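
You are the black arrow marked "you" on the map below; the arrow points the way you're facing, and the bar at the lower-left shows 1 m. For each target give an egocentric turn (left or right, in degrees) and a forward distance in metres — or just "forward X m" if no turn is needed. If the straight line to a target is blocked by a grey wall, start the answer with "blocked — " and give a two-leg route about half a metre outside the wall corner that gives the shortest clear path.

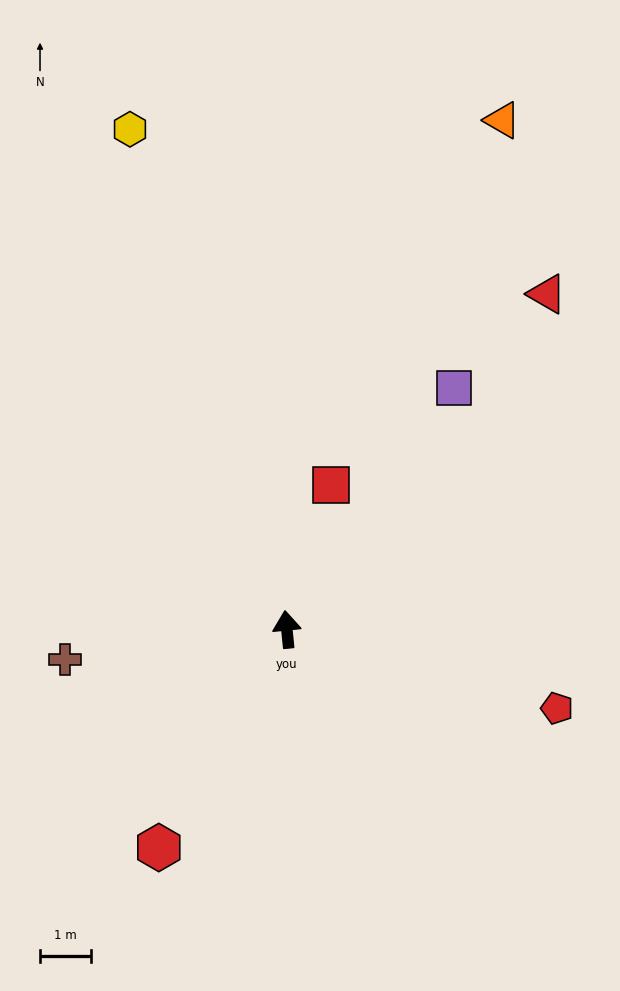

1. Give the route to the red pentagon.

turn right 112°, forward 5.5 m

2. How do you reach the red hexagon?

turn left 144°, forward 5.0 m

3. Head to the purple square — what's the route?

turn right 40°, forward 5.8 m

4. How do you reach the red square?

turn right 23°, forward 3.0 m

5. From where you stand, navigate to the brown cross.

turn left 92°, forward 4.4 m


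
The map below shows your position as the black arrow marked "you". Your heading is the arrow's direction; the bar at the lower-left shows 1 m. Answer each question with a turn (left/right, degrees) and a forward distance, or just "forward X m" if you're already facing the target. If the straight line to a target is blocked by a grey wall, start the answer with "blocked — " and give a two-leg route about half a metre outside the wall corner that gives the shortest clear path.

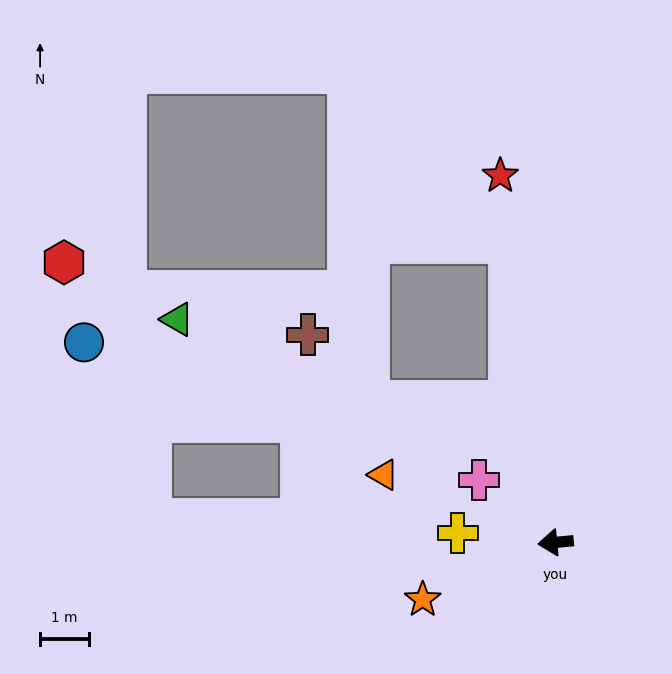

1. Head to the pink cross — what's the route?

turn right 44°, forward 2.0 m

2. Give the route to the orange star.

turn left 18°, forward 3.0 m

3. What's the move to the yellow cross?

turn right 11°, forward 2.0 m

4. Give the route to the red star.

turn right 87°, forward 7.6 m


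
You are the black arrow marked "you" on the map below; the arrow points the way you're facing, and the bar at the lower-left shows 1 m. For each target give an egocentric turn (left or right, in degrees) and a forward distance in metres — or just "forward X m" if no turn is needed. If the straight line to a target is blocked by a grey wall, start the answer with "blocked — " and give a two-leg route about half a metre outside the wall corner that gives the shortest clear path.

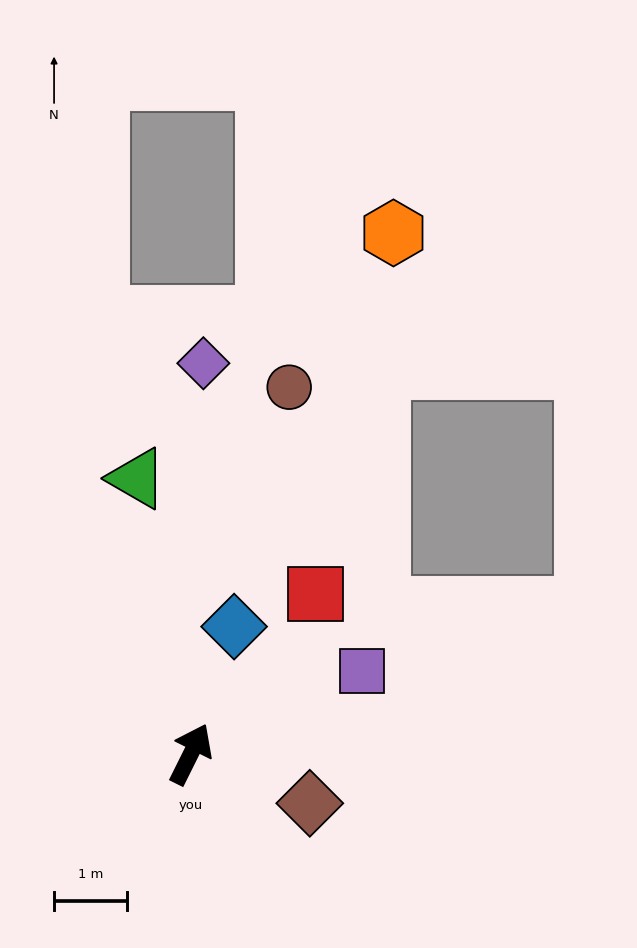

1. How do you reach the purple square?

turn right 38°, forward 2.6 m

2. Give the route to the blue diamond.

turn left 8°, forward 1.9 m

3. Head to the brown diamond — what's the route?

turn right 86°, forward 1.8 m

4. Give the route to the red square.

turn right 11°, forward 2.8 m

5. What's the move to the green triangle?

turn left 37°, forward 3.9 m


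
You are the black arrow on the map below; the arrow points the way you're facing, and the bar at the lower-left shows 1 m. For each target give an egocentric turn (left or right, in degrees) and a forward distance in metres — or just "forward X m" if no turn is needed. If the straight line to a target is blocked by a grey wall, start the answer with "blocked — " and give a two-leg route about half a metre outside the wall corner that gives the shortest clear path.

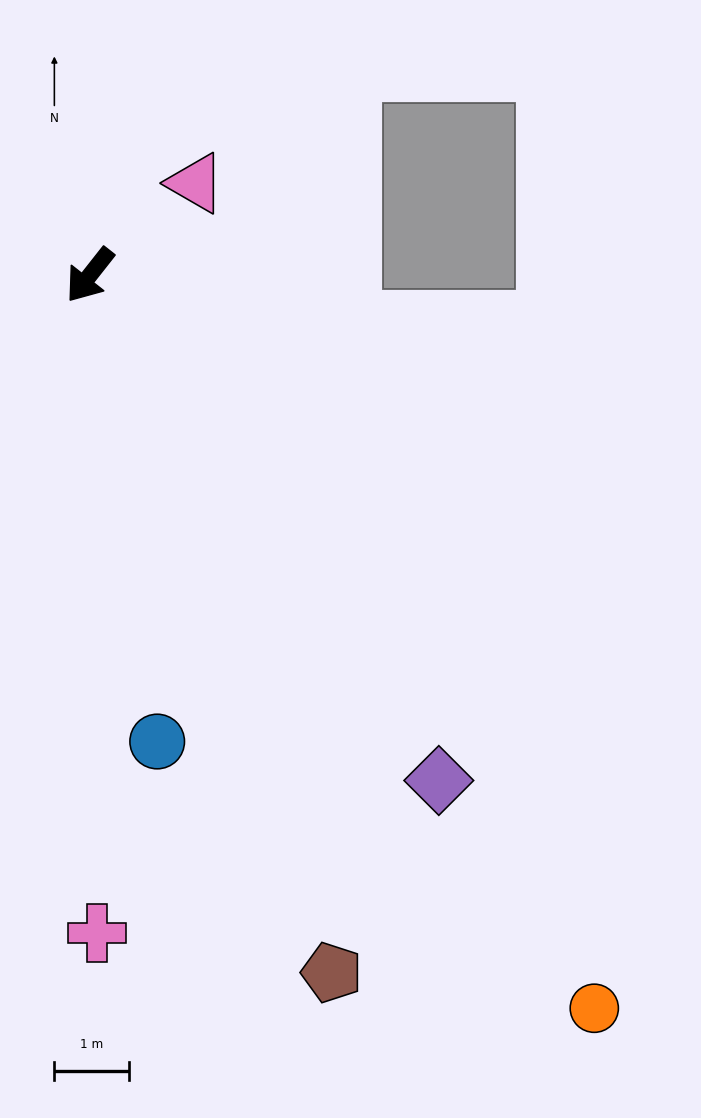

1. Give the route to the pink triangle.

turn left 169°, forward 1.9 m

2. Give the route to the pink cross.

turn left 39°, forward 8.8 m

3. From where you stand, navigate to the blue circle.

turn left 46°, forward 6.3 m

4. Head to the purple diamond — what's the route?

turn left 73°, forward 8.2 m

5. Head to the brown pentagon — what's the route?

turn left 57°, forward 9.9 m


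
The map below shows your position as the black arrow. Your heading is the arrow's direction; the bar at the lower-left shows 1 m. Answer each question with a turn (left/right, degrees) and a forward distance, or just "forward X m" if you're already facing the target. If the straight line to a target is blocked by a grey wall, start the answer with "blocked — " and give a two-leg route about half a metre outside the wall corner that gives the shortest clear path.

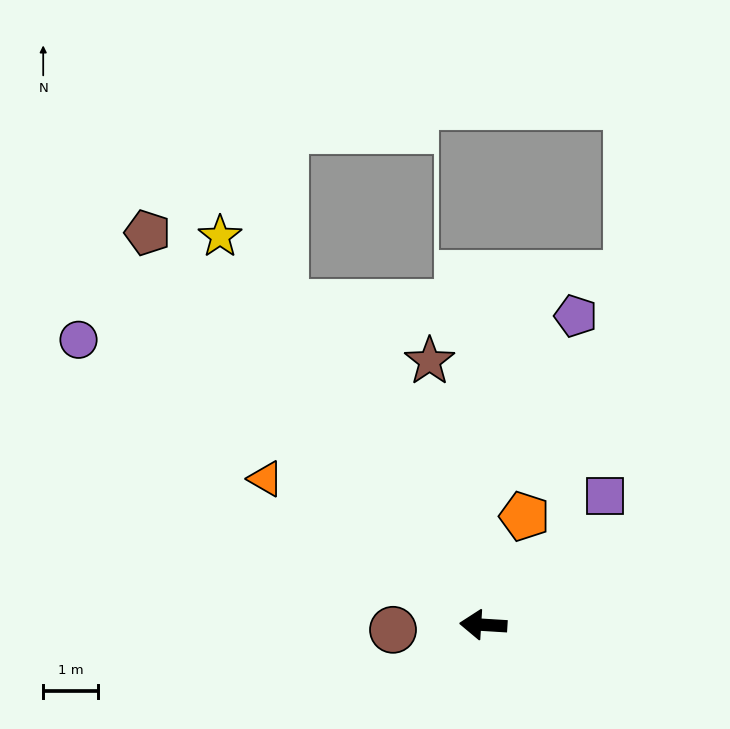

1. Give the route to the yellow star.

turn right 52°, forward 8.6 m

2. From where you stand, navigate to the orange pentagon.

turn right 107°, forward 2.1 m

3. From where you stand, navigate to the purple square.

turn right 130°, forward 3.3 m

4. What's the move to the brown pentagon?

turn right 46°, forward 9.5 m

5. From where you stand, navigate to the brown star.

turn right 75°, forward 5.0 m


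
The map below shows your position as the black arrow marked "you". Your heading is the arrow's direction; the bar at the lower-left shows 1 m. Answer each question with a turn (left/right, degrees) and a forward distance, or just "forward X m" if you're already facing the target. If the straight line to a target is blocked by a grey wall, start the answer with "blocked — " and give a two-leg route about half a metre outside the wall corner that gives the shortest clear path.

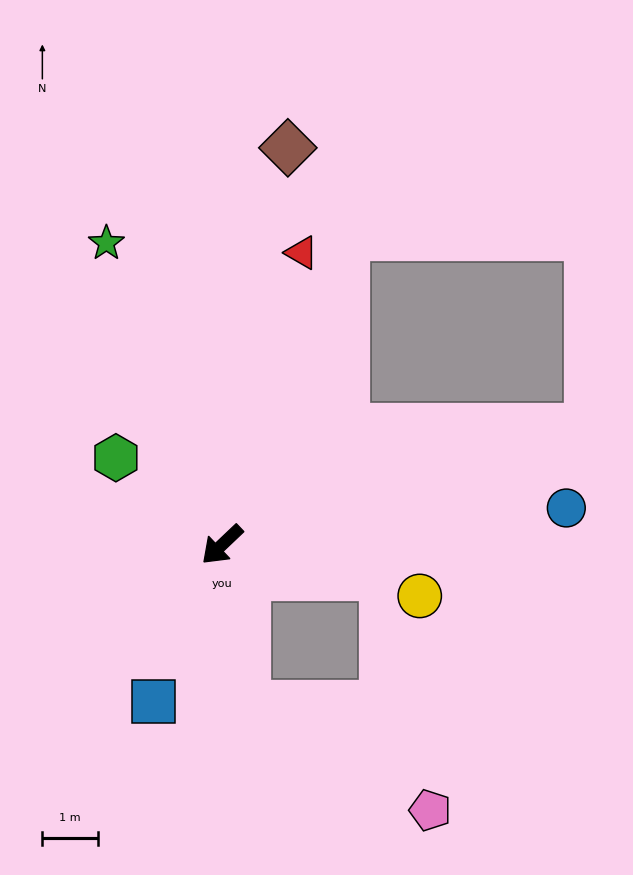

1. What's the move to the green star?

turn right 113°, forward 5.8 m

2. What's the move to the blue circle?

turn left 143°, forward 6.2 m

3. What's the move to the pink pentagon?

blocked — turn left 55°, forward 2.9 m, then turn left 51°, forward 3.8 m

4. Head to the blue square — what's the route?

turn left 23°, forward 3.1 m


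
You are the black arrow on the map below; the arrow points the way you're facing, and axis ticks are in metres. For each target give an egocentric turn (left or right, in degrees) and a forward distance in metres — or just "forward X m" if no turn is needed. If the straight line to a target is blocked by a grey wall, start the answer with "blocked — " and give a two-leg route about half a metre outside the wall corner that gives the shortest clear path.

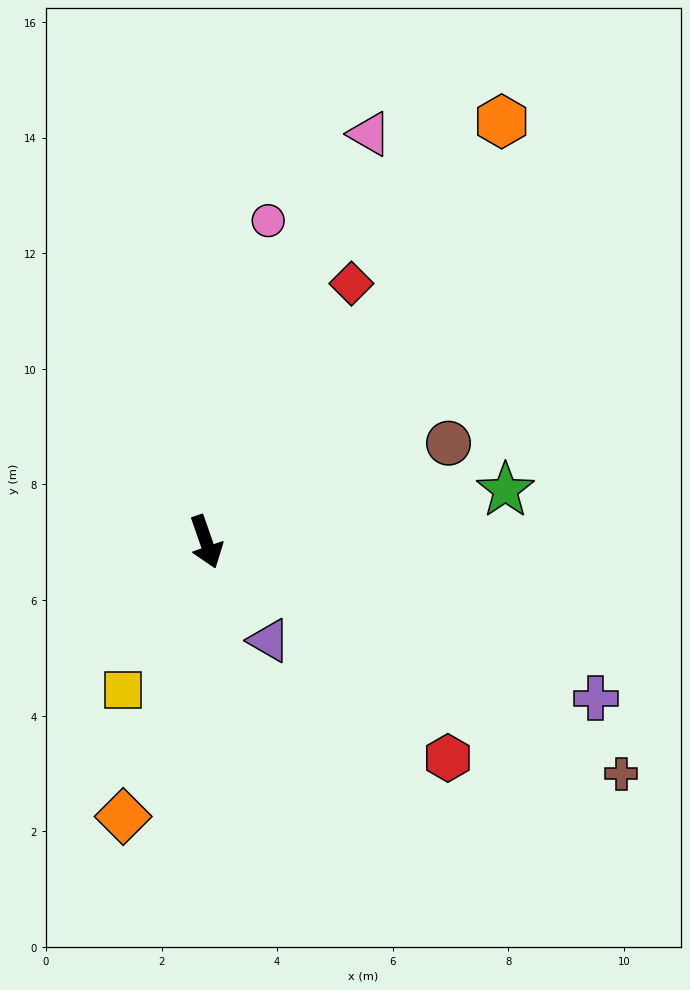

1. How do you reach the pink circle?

turn left 150°, forward 5.7 m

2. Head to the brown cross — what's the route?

turn left 42°, forward 8.2 m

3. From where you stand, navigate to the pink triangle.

turn left 139°, forward 7.6 m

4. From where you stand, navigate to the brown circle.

turn left 93°, forward 4.5 m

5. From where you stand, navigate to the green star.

turn left 81°, forward 5.3 m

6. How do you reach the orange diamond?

turn right 36°, forward 5.0 m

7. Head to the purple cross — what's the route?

turn left 49°, forward 7.3 m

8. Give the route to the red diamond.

turn left 131°, forward 5.1 m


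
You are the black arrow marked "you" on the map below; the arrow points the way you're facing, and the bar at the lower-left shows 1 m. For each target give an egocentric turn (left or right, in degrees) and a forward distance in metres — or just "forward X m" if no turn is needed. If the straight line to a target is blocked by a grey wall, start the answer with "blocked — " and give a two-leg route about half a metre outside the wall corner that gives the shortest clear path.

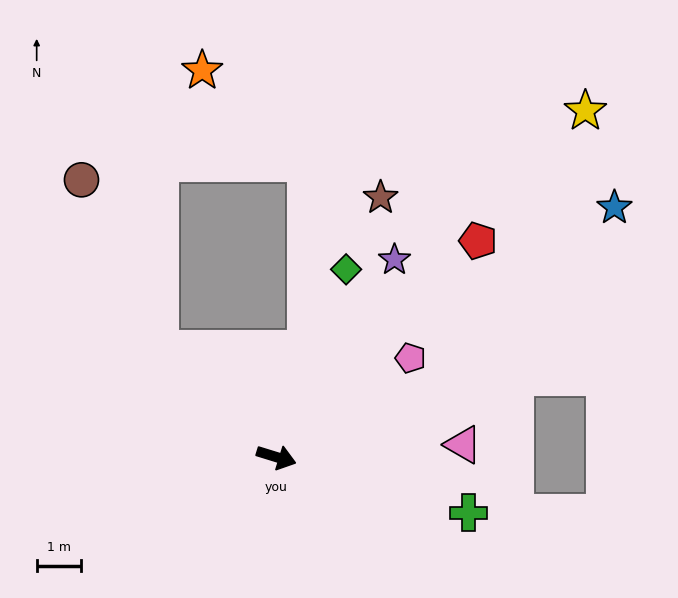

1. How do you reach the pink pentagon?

turn left 54°, forward 3.8 m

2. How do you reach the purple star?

turn left 76°, forward 5.2 m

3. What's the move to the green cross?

forward 4.5 m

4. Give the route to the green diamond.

turn left 87°, forward 4.5 m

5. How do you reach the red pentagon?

turn left 64°, forward 6.7 m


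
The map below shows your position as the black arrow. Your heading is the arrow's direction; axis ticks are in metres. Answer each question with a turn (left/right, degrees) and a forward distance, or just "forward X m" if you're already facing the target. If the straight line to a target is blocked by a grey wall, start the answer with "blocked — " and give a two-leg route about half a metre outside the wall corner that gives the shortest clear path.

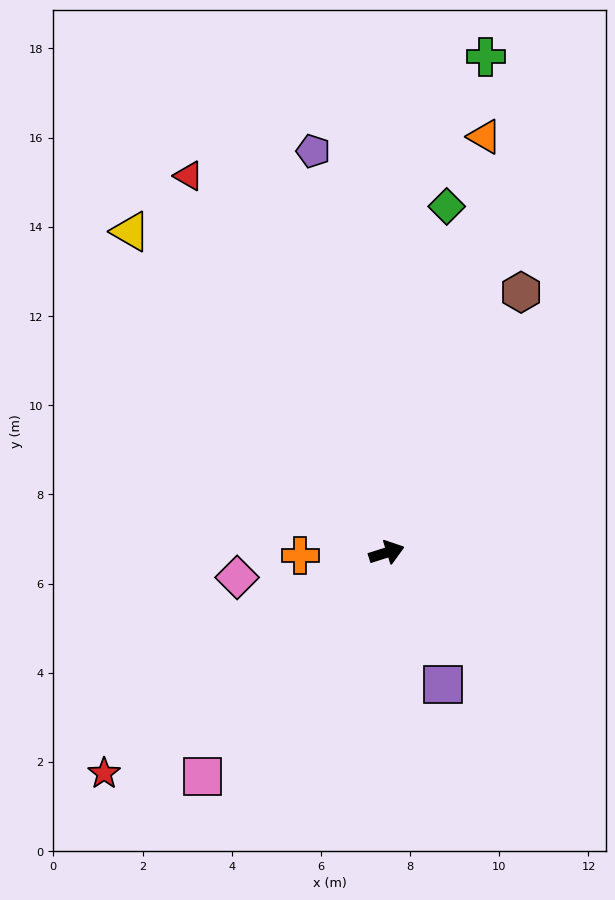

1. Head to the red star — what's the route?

turn right 160°, forward 8.0 m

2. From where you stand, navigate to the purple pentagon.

turn left 83°, forward 9.2 m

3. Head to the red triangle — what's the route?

turn left 100°, forward 9.5 m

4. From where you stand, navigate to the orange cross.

turn left 164°, forward 1.9 m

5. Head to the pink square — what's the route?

turn right 147°, forward 6.5 m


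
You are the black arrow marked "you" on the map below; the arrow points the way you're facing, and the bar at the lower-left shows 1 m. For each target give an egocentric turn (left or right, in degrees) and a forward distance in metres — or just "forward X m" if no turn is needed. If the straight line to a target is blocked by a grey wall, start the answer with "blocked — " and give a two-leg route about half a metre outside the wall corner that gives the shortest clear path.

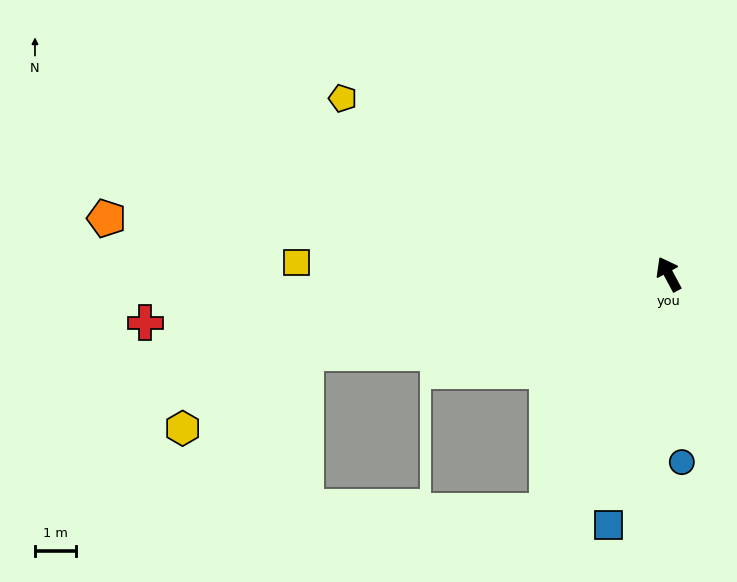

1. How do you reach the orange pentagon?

turn left 56°, forward 13.8 m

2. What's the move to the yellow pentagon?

turn left 33°, forward 9.0 m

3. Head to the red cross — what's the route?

turn left 67°, forward 12.8 m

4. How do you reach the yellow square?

turn left 60°, forward 9.1 m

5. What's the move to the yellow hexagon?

blocked — turn left 74°, forward 9.0 m, then turn left 19°, forward 3.5 m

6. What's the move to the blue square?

turn left 138°, forward 6.3 m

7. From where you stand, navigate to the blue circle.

turn left 156°, forward 4.6 m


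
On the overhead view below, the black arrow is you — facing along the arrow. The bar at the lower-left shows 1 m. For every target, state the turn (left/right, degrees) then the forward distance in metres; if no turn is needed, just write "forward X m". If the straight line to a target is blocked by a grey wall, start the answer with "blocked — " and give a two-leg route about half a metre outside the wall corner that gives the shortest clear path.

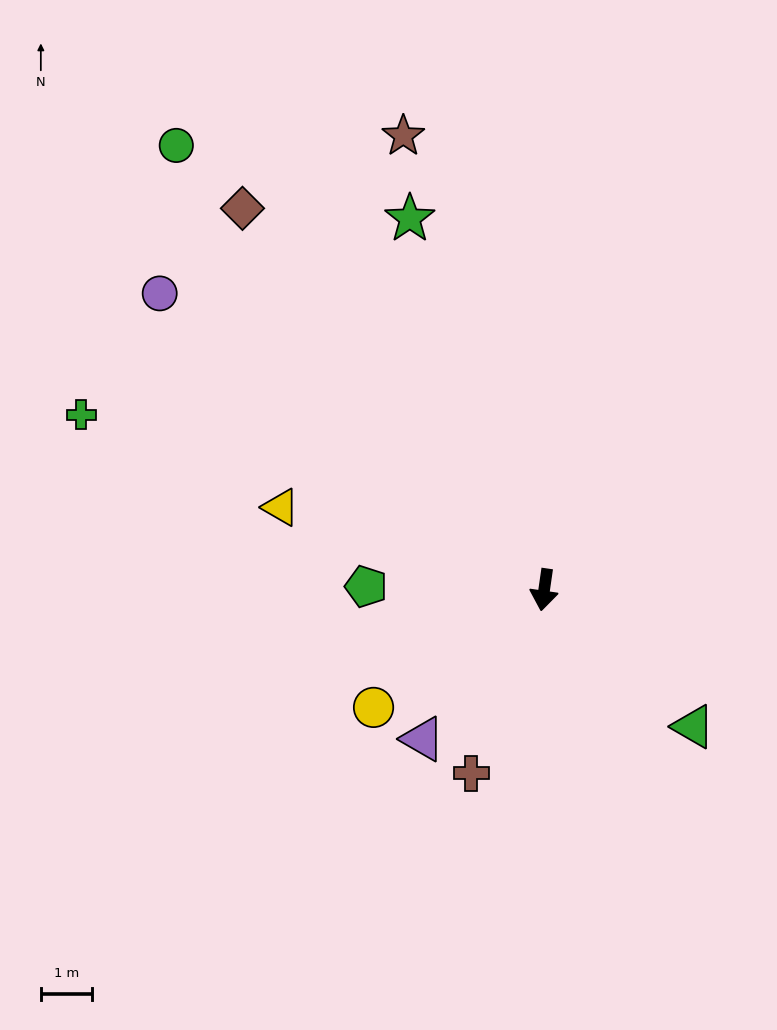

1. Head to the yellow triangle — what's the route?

turn right 99°, forward 5.4 m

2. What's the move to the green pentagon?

turn right 83°, forward 3.5 m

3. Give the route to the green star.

turn right 152°, forward 7.8 m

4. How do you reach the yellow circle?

turn right 47°, forward 4.1 m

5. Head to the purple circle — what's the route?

turn right 119°, forward 9.6 m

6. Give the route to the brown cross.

turn right 13°, forward 3.9 m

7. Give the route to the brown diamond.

turn right 133°, forward 9.6 m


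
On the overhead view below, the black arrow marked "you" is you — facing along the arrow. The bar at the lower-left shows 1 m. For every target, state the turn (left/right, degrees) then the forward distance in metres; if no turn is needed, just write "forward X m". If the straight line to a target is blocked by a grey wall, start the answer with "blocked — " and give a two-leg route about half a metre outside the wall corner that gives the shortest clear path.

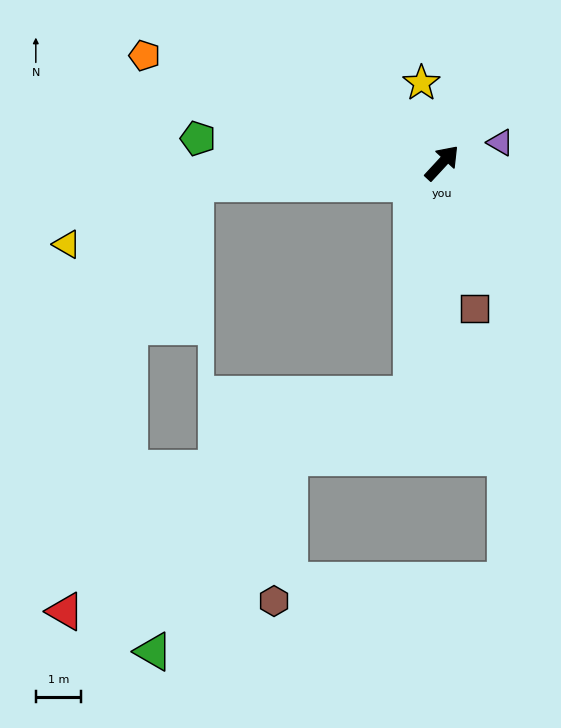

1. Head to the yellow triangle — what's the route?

blocked — turn left 137°, forward 5.5 m, then turn left 21°, forward 3.2 m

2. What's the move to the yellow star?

turn left 57°, forward 1.8 m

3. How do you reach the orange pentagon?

turn left 113°, forward 7.1 m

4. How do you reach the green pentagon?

turn left 127°, forward 5.5 m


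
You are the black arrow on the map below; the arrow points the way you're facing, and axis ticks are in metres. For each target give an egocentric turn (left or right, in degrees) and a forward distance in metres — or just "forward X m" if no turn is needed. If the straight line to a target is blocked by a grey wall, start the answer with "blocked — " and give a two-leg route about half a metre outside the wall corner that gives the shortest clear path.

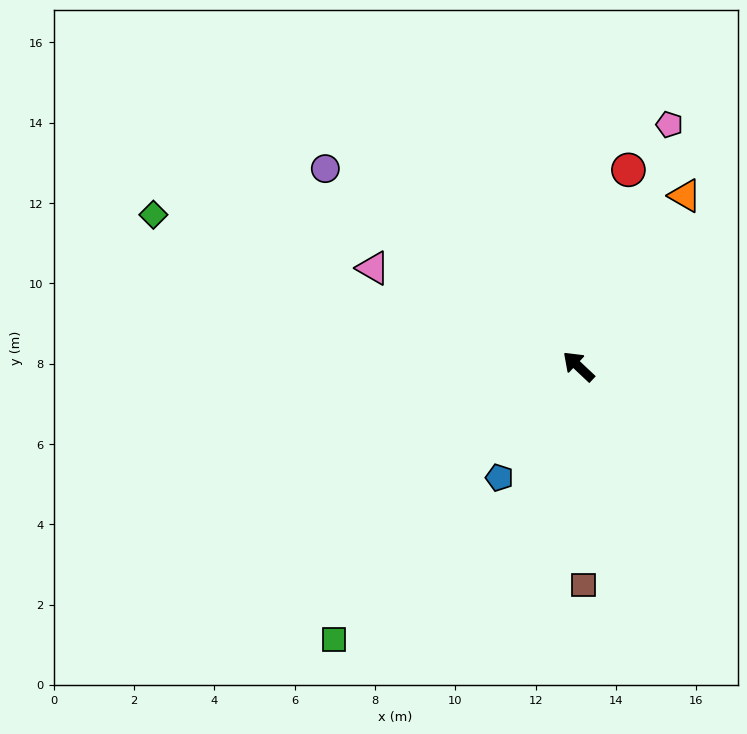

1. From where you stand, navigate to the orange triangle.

turn right 79°, forward 5.0 m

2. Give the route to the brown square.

turn left 135°, forward 5.4 m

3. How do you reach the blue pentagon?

turn left 98°, forward 3.4 m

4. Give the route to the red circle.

turn right 61°, forward 5.0 m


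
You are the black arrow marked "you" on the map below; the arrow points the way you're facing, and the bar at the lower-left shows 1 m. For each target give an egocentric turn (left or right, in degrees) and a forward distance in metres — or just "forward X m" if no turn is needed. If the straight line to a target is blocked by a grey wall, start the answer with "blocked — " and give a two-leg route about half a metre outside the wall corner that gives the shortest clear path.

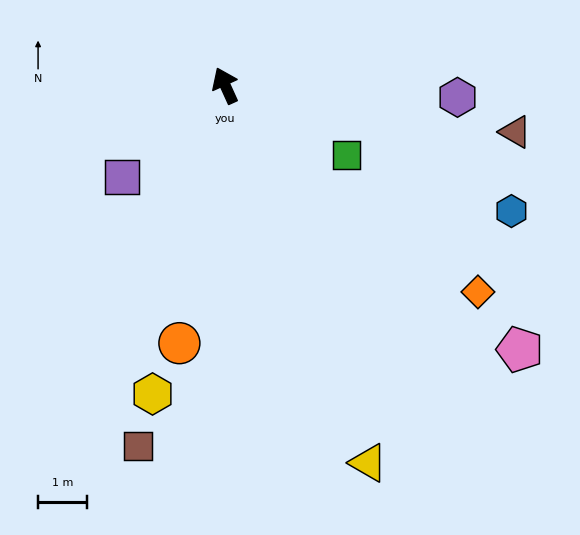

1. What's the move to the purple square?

turn left 107°, forward 2.8 m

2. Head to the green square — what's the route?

turn right 144°, forward 2.9 m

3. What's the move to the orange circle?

turn left 146°, forward 5.4 m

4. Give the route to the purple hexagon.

turn right 117°, forward 4.8 m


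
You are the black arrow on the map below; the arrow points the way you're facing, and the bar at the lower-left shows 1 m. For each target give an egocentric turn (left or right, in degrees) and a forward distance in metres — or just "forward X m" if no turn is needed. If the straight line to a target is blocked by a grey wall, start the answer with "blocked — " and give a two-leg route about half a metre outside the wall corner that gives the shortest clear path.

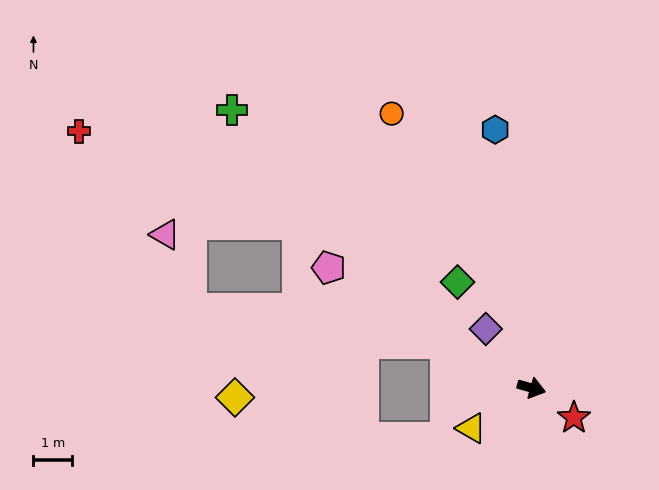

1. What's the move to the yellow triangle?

turn right 131°, forward 1.9 m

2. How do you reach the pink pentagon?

turn left 165°, forward 6.1 m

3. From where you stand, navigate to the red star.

turn right 19°, forward 1.3 m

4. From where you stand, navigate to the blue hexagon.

turn left 114°, forward 6.7 m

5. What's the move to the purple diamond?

turn left 143°, forward 1.9 m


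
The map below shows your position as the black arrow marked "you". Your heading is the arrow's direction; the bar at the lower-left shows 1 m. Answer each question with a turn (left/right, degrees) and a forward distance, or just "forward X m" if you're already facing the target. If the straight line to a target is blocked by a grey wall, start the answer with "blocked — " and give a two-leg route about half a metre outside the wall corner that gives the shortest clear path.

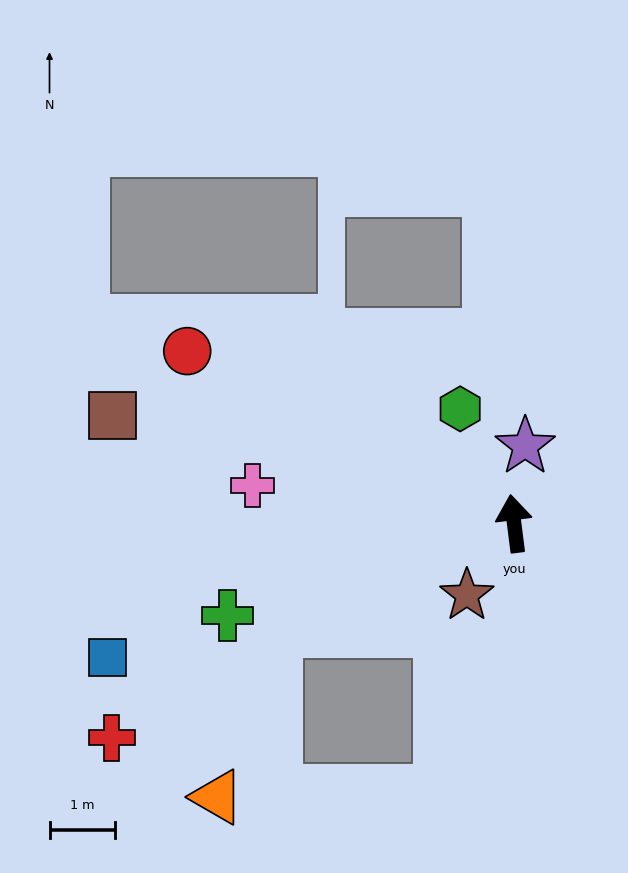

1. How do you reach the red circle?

turn left 55°, forward 5.6 m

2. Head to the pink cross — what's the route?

turn left 74°, forward 4.0 m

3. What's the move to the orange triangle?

blocked — turn left 107°, forward 4.0 m, then turn left 47°, forward 2.7 m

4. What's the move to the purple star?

turn right 15°, forward 1.2 m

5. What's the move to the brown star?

turn left 139°, forward 1.3 m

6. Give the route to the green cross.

turn left 101°, forward 4.6 m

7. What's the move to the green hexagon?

turn left 18°, forward 1.9 m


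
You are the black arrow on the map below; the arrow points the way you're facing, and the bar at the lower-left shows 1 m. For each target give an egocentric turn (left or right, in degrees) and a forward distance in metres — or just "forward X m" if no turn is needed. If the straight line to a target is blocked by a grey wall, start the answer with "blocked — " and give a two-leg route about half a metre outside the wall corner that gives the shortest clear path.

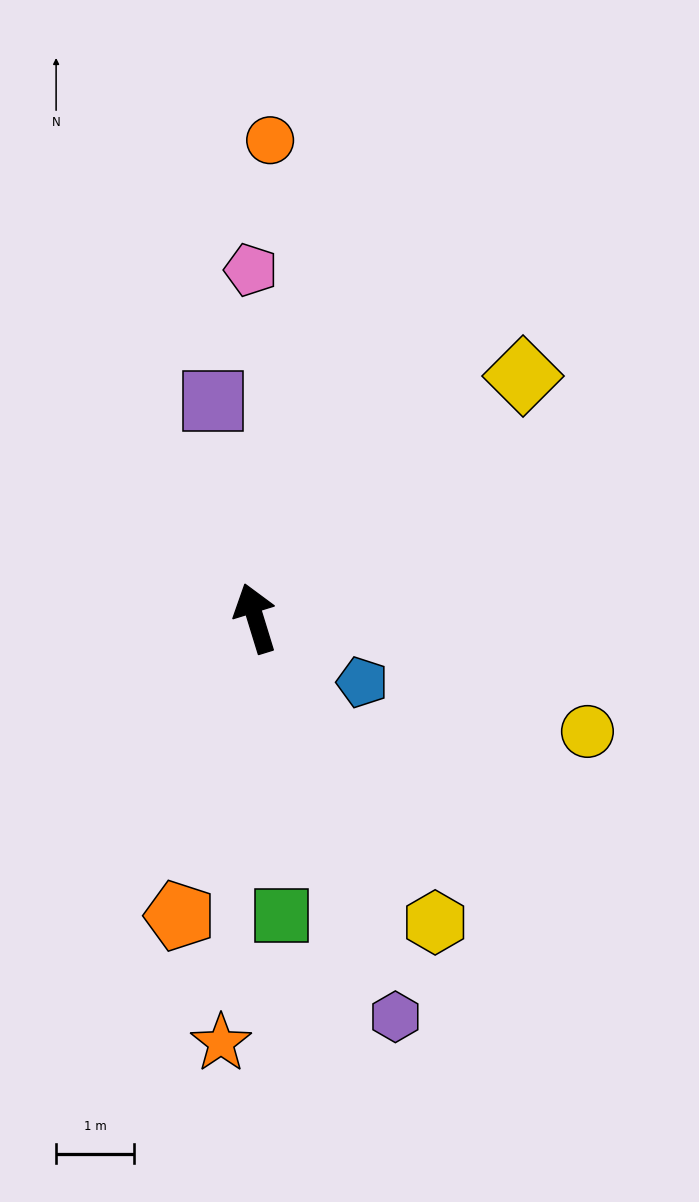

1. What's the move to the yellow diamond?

turn right 65°, forward 4.6 m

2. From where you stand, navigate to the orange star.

turn left 158°, forward 5.5 m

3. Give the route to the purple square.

turn right 6°, forward 2.8 m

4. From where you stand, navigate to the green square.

turn left 168°, forward 3.8 m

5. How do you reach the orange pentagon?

turn left 149°, forward 3.9 m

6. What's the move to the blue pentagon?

turn right 138°, forward 1.6 m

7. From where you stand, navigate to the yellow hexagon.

turn right 167°, forward 4.5 m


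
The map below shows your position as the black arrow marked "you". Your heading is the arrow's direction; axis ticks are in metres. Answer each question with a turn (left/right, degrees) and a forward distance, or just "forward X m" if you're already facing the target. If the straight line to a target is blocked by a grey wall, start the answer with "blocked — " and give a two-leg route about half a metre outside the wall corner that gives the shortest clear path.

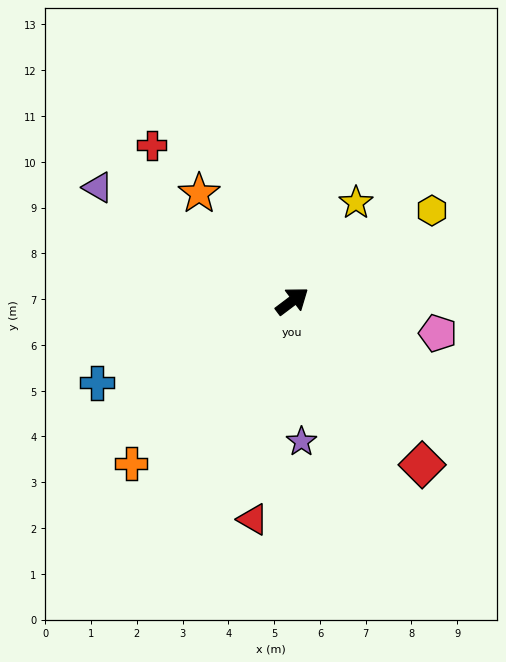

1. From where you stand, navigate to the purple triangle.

turn left 113°, forward 4.9 m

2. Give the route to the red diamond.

turn right 89°, forward 4.6 m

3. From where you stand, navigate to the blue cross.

turn left 166°, forward 4.6 m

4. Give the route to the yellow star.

turn left 20°, forward 2.6 m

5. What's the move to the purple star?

turn right 123°, forward 3.1 m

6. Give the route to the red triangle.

turn right 137°, forward 4.8 m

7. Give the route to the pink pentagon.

turn right 49°, forward 3.3 m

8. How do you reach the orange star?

turn left 94°, forward 3.1 m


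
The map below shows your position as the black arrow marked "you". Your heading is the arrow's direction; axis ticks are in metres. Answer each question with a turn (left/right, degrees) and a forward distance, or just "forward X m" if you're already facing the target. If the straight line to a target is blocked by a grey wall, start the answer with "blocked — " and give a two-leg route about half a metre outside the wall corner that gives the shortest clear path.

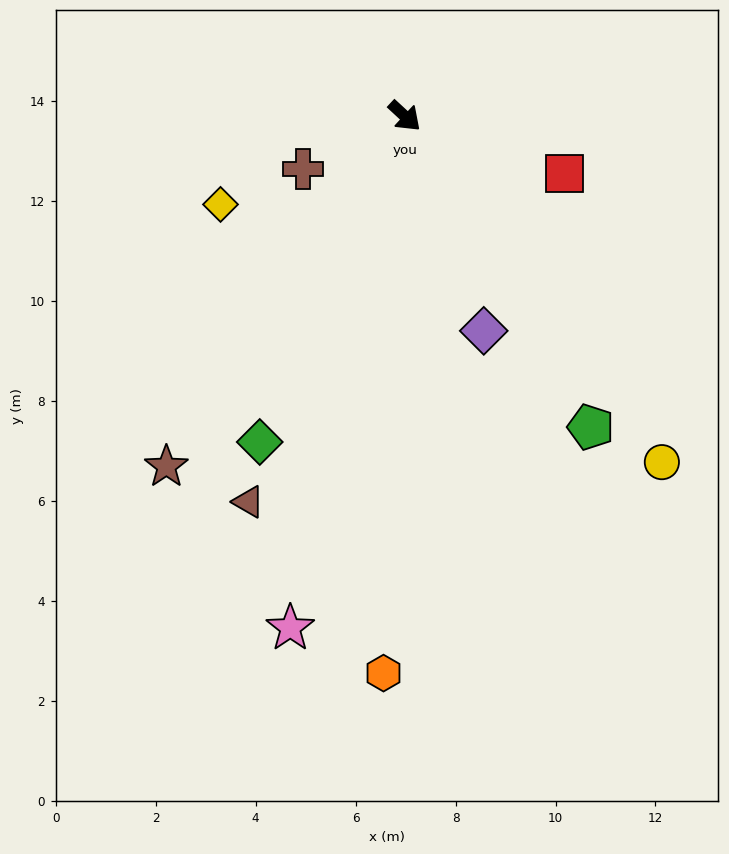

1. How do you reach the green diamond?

turn right 71°, forward 7.1 m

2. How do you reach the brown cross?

turn right 110°, forward 2.3 m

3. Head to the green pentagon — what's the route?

turn right 16°, forward 7.2 m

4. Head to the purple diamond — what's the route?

turn right 27°, forward 4.6 m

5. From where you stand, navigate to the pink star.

turn right 60°, forward 10.5 m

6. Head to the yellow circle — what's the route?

turn right 11°, forward 8.6 m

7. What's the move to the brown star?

turn right 81°, forward 8.5 m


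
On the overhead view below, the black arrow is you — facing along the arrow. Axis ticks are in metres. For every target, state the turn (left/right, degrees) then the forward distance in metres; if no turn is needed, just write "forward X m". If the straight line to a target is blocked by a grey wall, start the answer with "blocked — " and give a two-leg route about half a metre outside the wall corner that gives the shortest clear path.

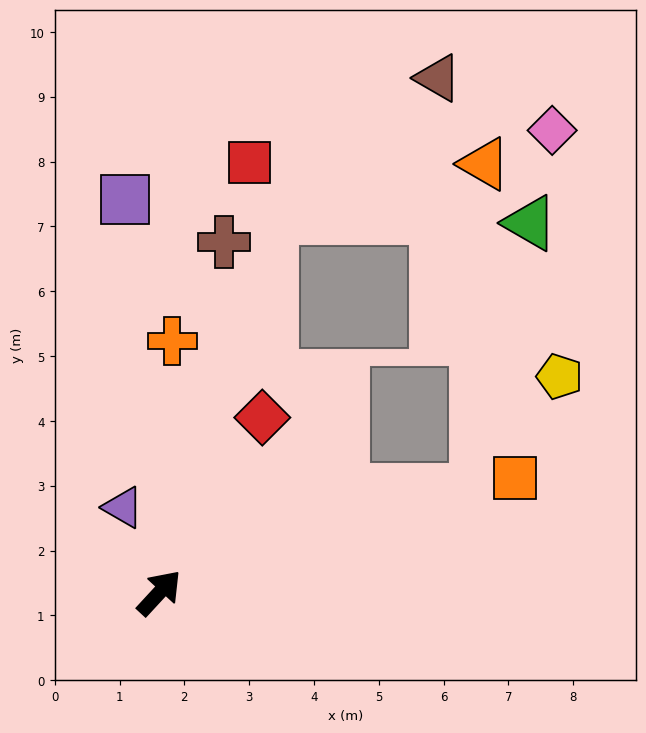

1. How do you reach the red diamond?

turn left 12°, forward 3.1 m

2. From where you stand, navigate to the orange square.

turn right 29°, forward 5.8 m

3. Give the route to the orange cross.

turn left 40°, forward 3.9 m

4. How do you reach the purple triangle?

turn left 66°, forward 1.4 m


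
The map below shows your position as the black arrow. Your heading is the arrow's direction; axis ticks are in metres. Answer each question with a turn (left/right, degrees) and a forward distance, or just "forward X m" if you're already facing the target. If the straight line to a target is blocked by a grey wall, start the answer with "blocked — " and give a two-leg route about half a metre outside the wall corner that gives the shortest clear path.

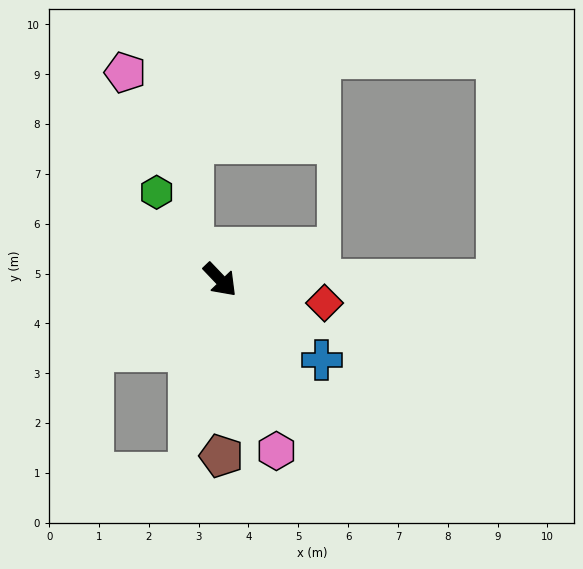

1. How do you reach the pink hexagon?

turn right 25°, forward 3.6 m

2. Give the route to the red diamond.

turn left 34°, forward 2.1 m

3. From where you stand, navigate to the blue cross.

turn left 8°, forward 2.6 m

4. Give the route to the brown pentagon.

turn right 43°, forward 3.5 m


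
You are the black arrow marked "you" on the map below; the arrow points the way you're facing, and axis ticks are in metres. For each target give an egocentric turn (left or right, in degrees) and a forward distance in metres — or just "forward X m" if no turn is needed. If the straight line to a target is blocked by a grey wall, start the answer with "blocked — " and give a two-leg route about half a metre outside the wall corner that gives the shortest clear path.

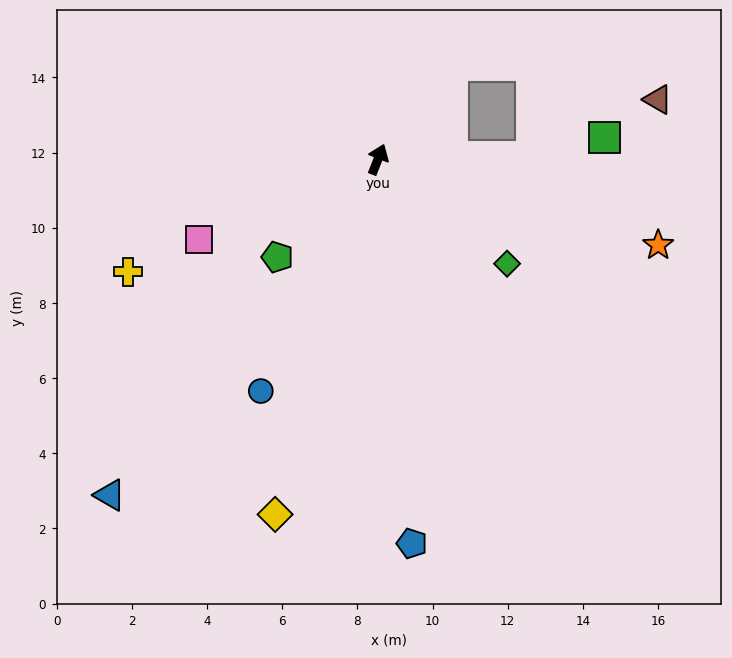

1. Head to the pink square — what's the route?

turn left 136°, forward 5.2 m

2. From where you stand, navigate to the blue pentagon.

turn right 153°, forward 10.3 m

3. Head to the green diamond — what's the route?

turn right 107°, forward 4.4 m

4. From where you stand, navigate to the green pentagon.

turn left 156°, forward 3.7 m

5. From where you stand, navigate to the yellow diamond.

turn right 175°, forward 9.8 m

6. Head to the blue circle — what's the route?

turn left 175°, forward 6.9 m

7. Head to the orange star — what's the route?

turn right 86°, forward 7.8 m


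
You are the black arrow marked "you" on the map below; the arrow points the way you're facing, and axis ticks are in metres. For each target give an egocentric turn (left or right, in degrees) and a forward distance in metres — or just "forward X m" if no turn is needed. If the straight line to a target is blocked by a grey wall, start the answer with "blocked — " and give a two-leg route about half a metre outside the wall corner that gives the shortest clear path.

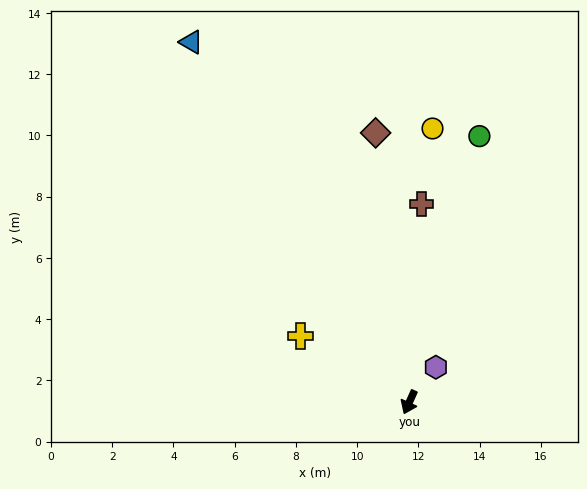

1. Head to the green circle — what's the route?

turn right 170°, forward 9.0 m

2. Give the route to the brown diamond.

turn right 149°, forward 8.9 m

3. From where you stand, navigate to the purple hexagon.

turn left 167°, forward 1.4 m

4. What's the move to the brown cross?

turn right 159°, forward 6.5 m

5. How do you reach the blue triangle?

turn right 125°, forward 13.7 m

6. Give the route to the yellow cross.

turn right 97°, forward 4.2 m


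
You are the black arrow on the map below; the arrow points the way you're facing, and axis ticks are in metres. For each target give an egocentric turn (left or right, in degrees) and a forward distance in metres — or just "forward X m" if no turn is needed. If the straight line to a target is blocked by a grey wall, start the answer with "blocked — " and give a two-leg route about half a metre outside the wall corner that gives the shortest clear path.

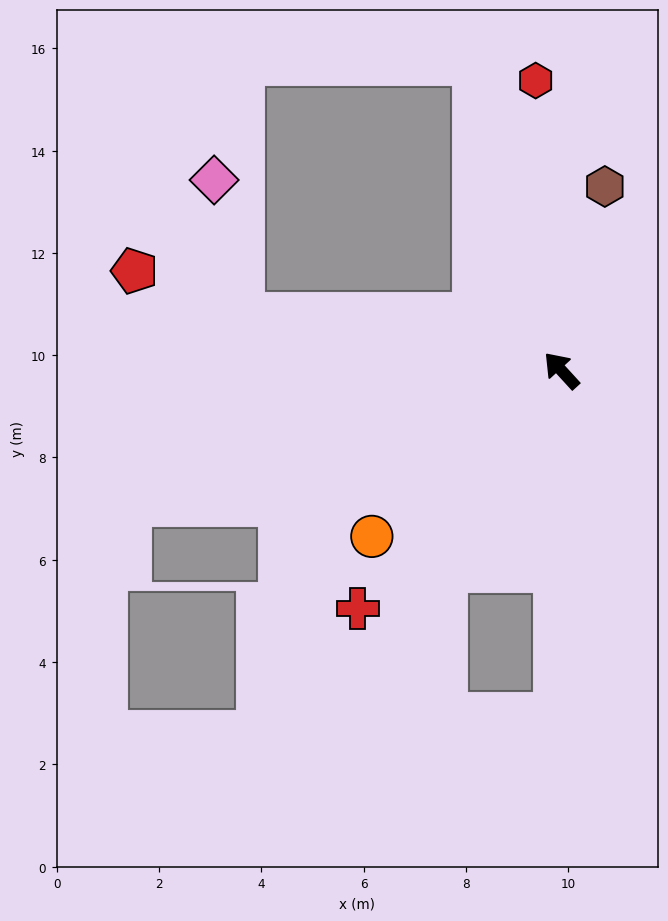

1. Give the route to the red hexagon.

turn right 37°, forward 5.7 m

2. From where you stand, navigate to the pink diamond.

blocked — turn left 37°, forward 6.3 m, then turn right 67°, forward 2.7 m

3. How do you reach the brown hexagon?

turn right 56°, forward 3.7 m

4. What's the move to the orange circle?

turn left 89°, forward 4.9 m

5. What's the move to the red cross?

turn left 97°, forward 6.1 m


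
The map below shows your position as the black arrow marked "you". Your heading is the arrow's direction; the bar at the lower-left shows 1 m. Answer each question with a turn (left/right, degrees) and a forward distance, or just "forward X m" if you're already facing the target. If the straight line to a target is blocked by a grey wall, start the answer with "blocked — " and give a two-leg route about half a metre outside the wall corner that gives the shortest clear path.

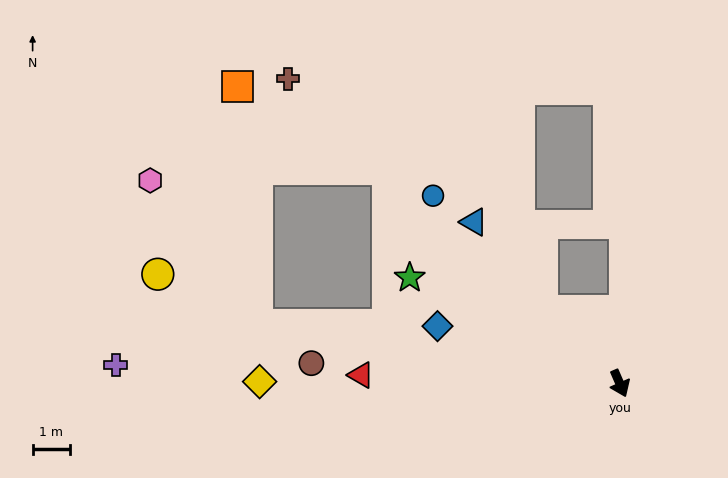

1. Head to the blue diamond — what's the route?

turn right 131°, forward 5.1 m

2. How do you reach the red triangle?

turn right 115°, forward 6.9 m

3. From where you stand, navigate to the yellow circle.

blocked — turn right 123°, forward 9.7 m, then turn right 17°, forward 3.0 m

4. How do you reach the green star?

turn right 140°, forward 6.2 m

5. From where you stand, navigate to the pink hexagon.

blocked — turn right 123°, forward 9.7 m, then turn right 44°, forward 4.8 m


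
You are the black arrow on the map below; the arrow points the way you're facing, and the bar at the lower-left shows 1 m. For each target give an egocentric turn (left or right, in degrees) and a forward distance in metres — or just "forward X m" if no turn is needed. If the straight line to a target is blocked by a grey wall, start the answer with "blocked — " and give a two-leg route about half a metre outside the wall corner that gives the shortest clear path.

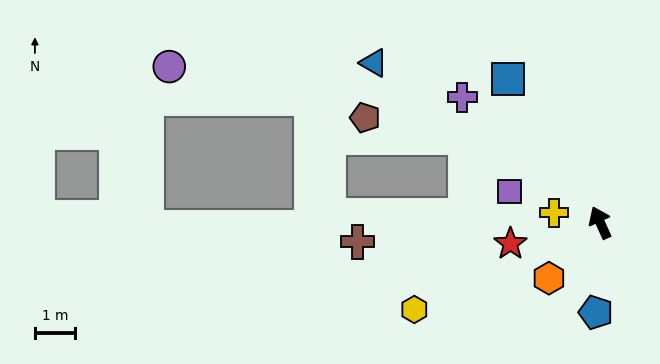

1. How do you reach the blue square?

turn left 8°, forward 4.3 m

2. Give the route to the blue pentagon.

turn left 153°, forward 2.2 m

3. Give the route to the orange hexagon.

turn left 113°, forward 1.9 m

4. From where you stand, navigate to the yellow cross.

turn left 53°, forward 1.2 m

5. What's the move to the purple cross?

turn left 23°, forward 4.7 m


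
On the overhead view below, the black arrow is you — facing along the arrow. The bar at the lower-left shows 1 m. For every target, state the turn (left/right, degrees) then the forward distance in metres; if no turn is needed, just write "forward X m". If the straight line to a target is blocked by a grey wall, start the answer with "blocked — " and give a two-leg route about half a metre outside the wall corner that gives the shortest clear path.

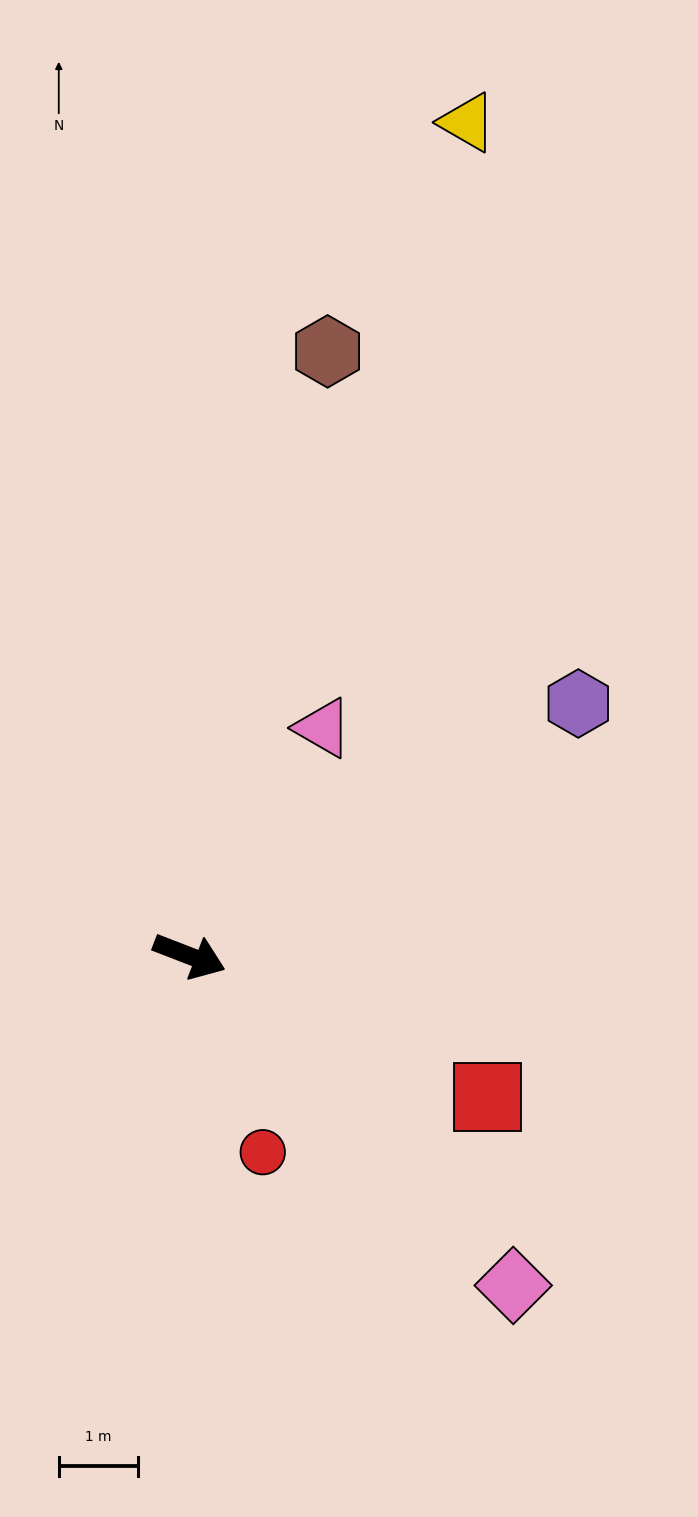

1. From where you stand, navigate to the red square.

turn right 4°, forward 4.1 m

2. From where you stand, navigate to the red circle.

turn right 48°, forward 2.6 m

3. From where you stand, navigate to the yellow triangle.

turn left 93°, forward 11.0 m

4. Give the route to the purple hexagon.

turn left 54°, forward 5.8 m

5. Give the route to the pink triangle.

turn left 81°, forward 3.3 m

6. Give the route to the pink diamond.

turn right 24°, forward 5.8 m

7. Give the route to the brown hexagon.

turn left 98°, forward 7.8 m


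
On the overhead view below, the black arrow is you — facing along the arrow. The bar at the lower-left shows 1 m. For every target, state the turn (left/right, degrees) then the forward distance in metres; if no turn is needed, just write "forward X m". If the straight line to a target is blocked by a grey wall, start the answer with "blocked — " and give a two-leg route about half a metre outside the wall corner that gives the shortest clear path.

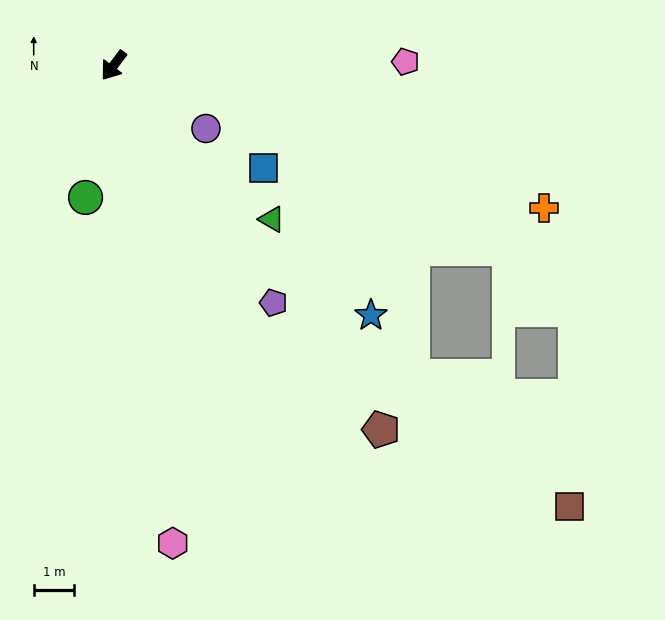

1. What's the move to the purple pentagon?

turn left 71°, forward 7.0 m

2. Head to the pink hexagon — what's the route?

turn left 44°, forward 11.8 m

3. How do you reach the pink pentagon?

turn left 128°, forward 7.2 m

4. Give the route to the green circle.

turn left 25°, forward 3.3 m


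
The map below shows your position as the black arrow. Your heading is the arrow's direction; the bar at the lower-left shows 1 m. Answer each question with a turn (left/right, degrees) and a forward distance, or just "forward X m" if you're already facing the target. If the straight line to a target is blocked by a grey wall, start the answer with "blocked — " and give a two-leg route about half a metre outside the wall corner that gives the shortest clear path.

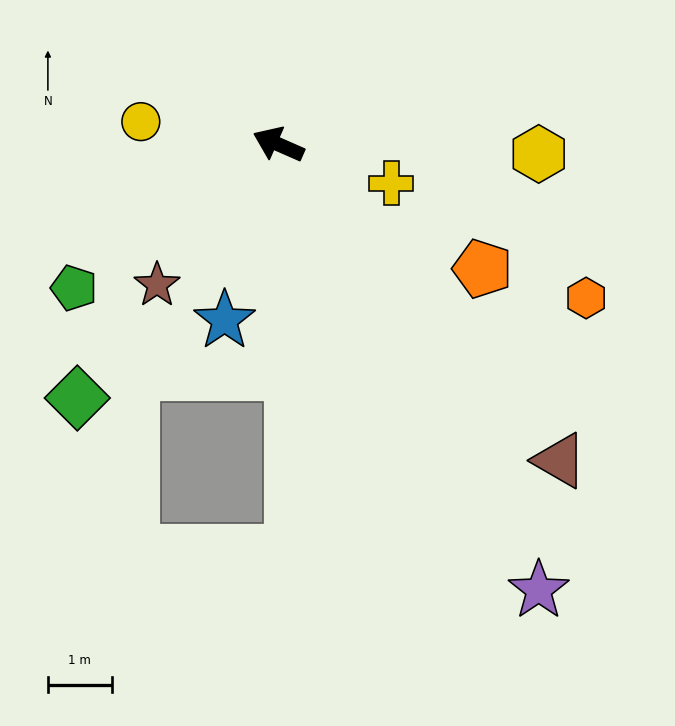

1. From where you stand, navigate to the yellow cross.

turn right 175°, forward 1.9 m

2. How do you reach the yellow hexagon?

turn right 158°, forward 4.1 m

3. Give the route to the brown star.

turn left 73°, forward 2.9 m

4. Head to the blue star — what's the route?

turn left 97°, forward 2.9 m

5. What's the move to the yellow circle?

turn left 14°, forward 2.2 m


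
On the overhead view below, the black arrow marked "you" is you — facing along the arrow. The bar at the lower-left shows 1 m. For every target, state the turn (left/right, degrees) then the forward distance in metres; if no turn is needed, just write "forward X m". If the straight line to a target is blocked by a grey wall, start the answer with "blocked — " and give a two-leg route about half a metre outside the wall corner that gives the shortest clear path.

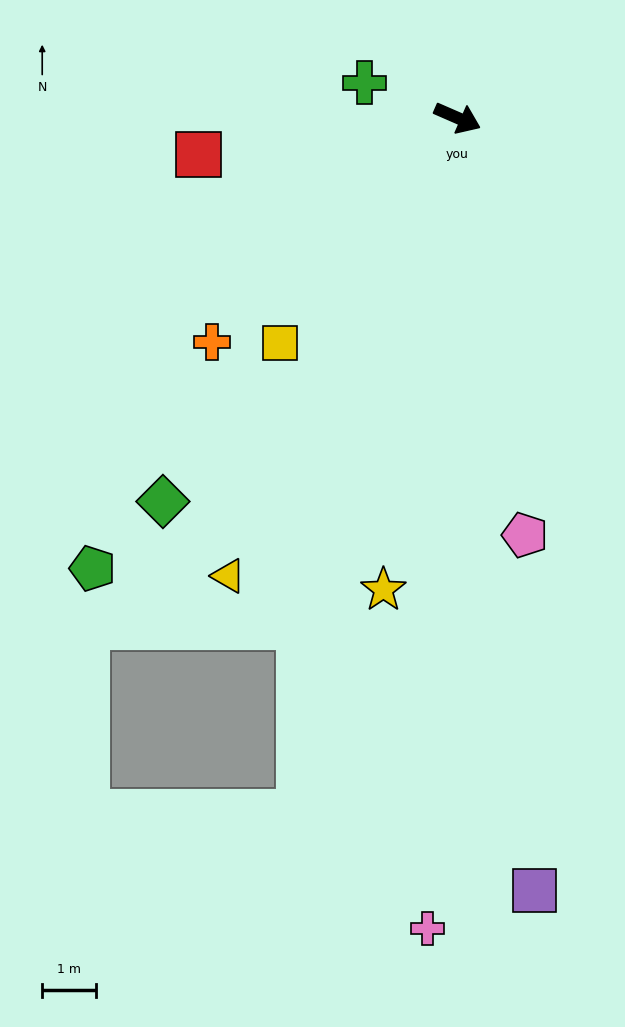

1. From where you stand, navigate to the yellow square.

turn right 105°, forward 5.3 m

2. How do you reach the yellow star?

turn right 75°, forward 8.9 m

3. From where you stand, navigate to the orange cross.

turn right 114°, forward 6.2 m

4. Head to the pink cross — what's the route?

turn right 69°, forward 15.1 m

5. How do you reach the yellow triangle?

turn right 93°, forward 9.5 m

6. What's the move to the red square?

turn right 148°, forward 4.9 m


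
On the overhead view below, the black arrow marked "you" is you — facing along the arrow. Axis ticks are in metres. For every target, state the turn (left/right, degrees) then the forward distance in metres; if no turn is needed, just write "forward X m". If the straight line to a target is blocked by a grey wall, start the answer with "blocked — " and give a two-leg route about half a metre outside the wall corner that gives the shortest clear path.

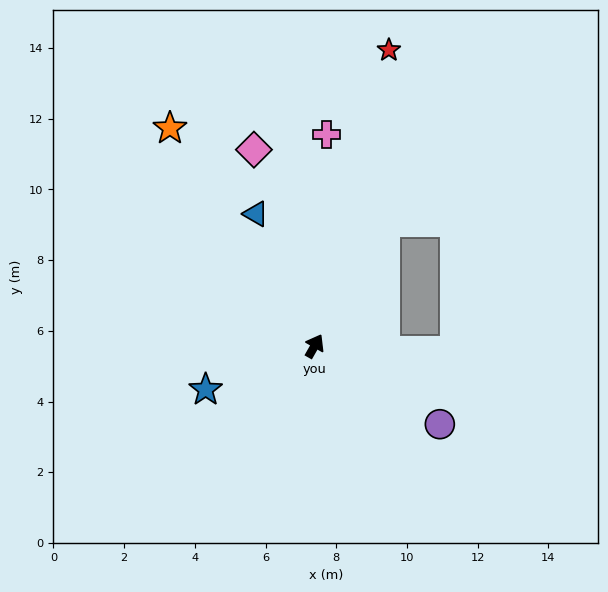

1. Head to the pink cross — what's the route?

turn left 27°, forward 6.0 m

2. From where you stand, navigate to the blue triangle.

turn left 54°, forward 4.1 m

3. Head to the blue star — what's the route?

turn left 141°, forward 3.3 m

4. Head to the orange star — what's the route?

turn left 63°, forward 7.4 m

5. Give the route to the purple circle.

turn right 92°, forward 4.2 m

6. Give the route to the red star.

turn left 16°, forward 8.6 m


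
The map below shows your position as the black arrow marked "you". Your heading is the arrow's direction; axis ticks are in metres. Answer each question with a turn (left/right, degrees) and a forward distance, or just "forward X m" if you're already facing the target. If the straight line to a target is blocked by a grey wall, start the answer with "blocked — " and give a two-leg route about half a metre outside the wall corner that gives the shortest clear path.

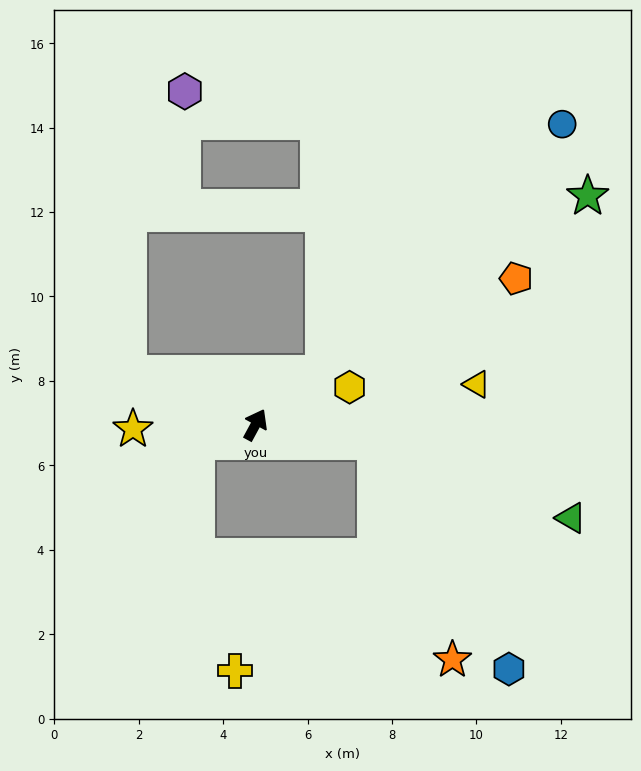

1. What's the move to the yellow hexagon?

turn right 40°, forward 2.4 m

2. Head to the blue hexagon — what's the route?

blocked — turn right 70°, forward 2.9 m, then turn right 51°, forward 6.2 m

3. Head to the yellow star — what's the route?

turn left 120°, forward 2.9 m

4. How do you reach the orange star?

blocked — turn right 70°, forward 2.9 m, then turn right 62°, forward 5.5 m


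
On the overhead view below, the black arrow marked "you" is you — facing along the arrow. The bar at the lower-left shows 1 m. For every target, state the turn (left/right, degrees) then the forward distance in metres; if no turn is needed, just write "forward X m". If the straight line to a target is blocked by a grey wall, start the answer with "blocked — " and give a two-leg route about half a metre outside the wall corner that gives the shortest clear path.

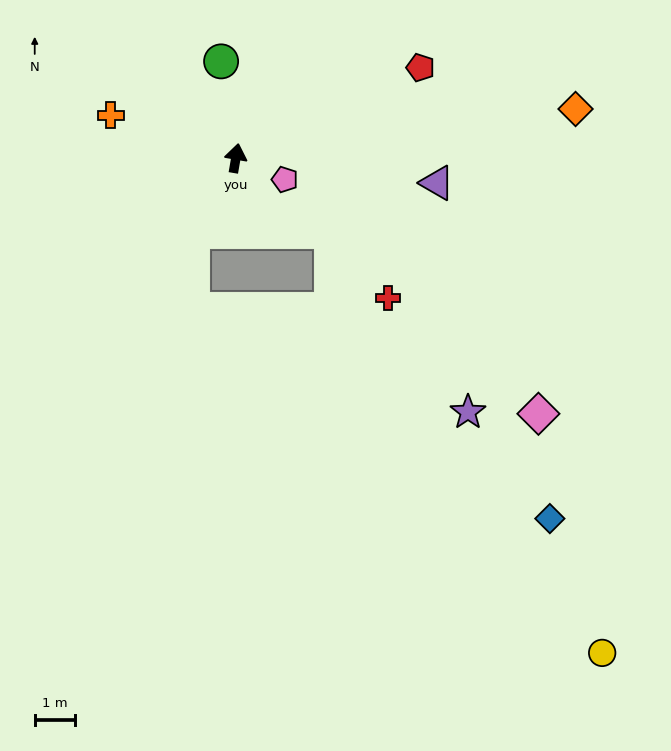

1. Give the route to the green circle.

turn left 18°, forward 2.4 m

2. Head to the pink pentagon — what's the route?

turn right 104°, forward 1.3 m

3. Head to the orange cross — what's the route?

turn left 81°, forward 3.3 m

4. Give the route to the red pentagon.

turn right 54°, forward 5.1 m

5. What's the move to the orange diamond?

turn right 72°, forward 8.5 m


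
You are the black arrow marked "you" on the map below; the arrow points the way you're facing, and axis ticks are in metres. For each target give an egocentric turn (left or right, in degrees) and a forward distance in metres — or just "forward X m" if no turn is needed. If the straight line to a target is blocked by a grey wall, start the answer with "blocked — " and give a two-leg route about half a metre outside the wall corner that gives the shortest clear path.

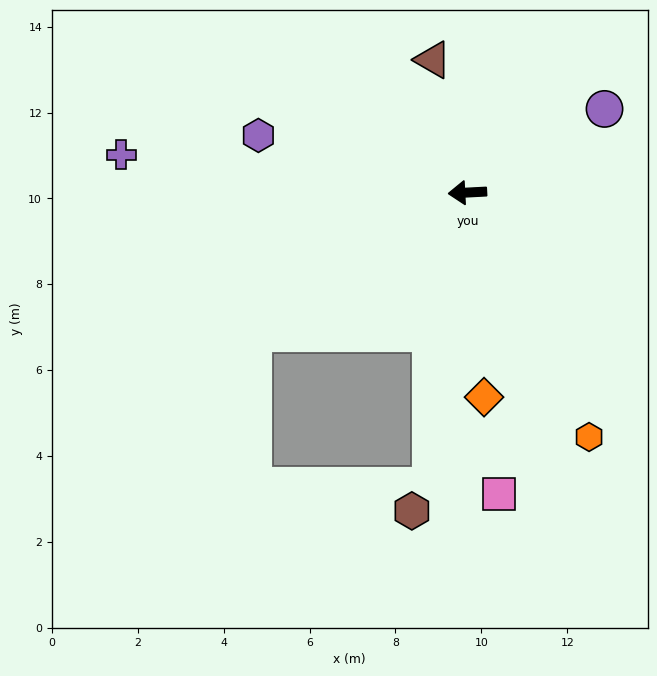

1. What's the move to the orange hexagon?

turn left 113°, forward 6.4 m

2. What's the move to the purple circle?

turn right 152°, forward 3.7 m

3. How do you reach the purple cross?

turn right 9°, forward 8.1 m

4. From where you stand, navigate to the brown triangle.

turn right 78°, forward 3.2 m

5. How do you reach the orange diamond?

turn left 92°, forward 4.8 m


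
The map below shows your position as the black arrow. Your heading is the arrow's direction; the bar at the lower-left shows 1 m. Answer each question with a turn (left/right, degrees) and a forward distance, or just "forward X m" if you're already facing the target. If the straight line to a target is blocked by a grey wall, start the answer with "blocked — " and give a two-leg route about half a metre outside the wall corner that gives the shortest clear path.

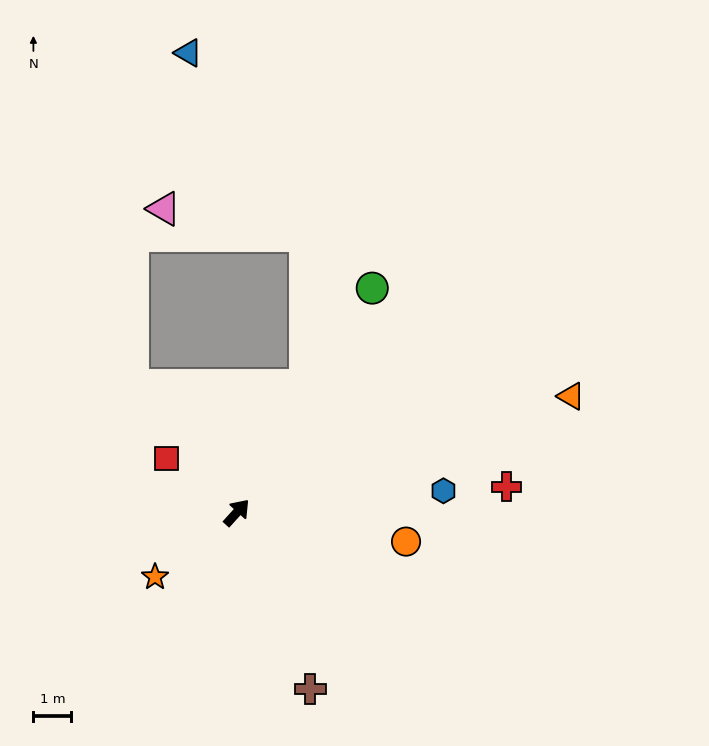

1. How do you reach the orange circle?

turn right 58°, forward 4.5 m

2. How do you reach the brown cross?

turn right 115°, forward 5.0 m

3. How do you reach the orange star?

turn left 170°, forward 2.7 m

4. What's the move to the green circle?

turn left 11°, forward 6.9 m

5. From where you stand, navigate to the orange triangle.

turn right 29°, forward 9.3 m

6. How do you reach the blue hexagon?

turn right 42°, forward 5.5 m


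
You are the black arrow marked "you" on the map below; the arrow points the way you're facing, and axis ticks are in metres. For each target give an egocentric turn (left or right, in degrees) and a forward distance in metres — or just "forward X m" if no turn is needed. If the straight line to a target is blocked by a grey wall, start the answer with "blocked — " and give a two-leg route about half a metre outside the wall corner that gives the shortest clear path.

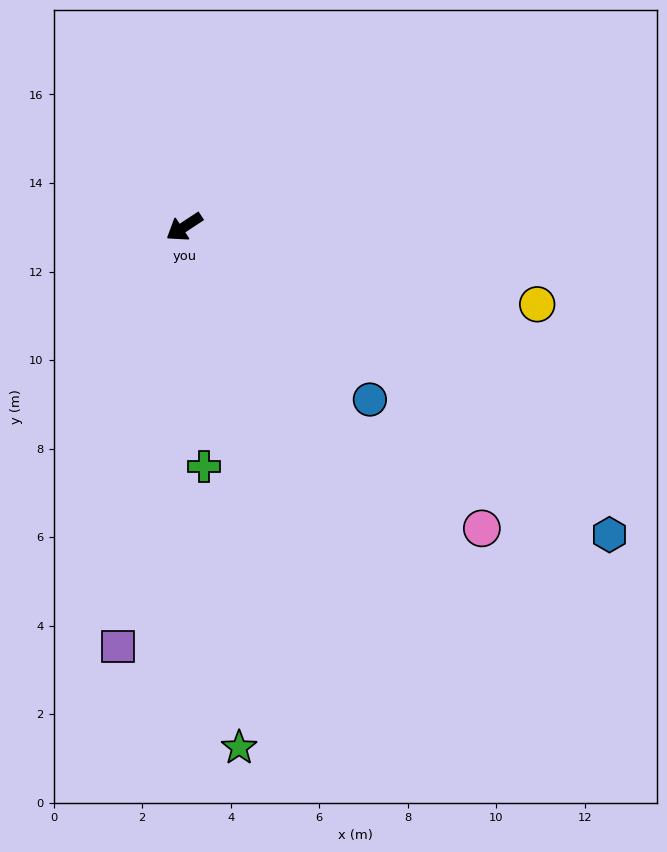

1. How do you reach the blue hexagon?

turn left 111°, forward 11.9 m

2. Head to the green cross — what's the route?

turn left 61°, forward 5.4 m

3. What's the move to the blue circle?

turn left 104°, forward 5.7 m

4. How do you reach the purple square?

turn left 48°, forward 9.6 m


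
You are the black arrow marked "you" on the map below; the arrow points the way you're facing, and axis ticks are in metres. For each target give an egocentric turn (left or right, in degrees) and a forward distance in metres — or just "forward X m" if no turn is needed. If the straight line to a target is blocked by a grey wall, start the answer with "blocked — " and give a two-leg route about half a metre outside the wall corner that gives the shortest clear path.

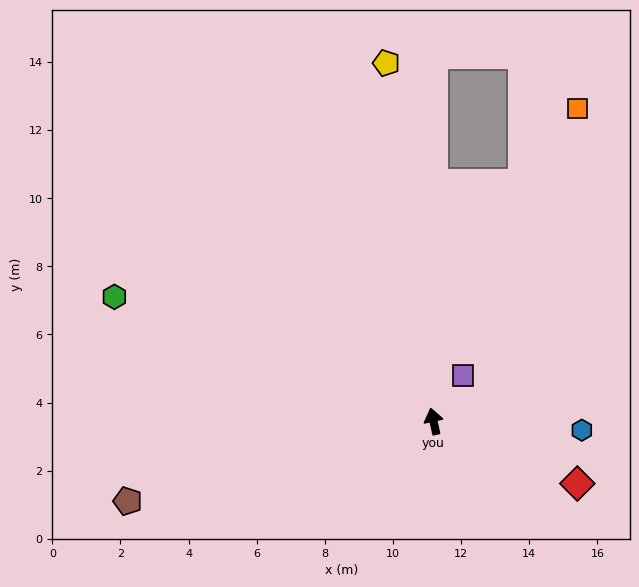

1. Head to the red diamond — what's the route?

turn right 126°, forward 4.6 m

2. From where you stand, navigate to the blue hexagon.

turn right 106°, forward 4.4 m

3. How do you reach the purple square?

turn right 45°, forward 1.6 m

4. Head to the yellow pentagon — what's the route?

turn right 5°, forward 10.6 m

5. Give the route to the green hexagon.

turn left 56°, forward 10.1 m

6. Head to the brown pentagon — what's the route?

turn left 92°, forward 9.3 m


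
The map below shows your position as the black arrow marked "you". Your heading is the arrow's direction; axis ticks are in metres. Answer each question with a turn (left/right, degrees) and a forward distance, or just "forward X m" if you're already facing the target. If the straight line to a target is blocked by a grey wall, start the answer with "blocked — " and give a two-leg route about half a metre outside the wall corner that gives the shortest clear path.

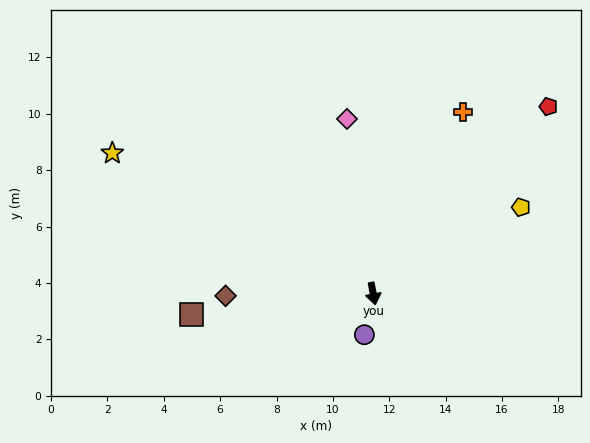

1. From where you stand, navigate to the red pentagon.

turn left 126°, forward 9.1 m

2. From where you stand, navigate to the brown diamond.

turn right 100°, forward 5.2 m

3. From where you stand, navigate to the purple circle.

turn right 23°, forward 1.5 m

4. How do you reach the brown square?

turn right 94°, forward 6.5 m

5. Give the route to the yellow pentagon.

turn left 110°, forward 6.1 m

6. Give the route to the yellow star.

turn right 129°, forward 10.5 m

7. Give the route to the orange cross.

turn left 143°, forward 7.2 m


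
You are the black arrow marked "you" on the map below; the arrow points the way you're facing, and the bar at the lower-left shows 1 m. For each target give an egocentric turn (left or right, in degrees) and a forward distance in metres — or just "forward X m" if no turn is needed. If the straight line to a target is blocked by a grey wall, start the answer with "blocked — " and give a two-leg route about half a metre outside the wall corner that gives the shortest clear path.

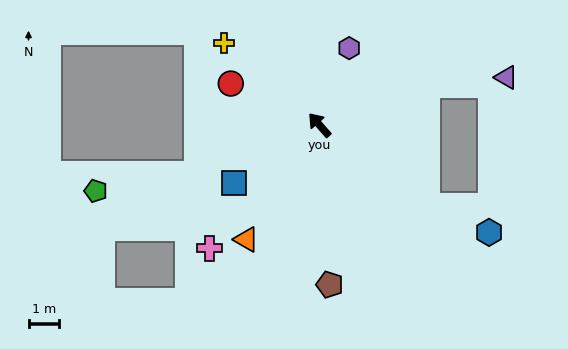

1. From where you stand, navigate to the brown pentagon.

turn left 142°, forward 5.2 m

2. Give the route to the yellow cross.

turn left 8°, forward 4.1 m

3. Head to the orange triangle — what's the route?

turn left 106°, forward 4.4 m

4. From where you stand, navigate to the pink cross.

turn left 97°, forward 5.4 m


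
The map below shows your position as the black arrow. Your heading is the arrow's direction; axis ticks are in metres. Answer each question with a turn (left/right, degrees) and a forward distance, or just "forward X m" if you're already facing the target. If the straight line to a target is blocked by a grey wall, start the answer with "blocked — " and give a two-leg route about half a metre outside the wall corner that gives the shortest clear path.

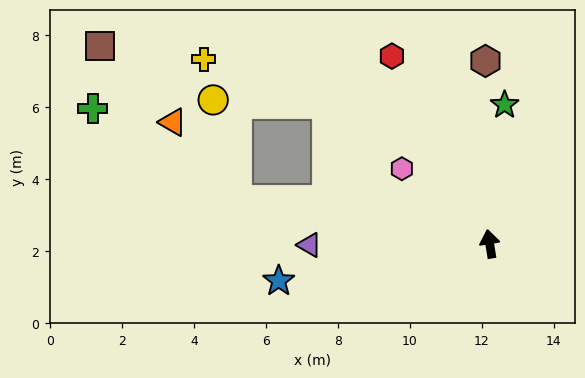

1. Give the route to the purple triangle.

turn left 81°, forward 5.0 m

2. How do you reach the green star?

turn right 15°, forward 3.9 m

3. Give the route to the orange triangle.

blocked — turn left 71°, forward 7.1 m, then turn right 40°, forward 2.8 m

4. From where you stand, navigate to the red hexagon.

turn left 18°, forward 5.9 m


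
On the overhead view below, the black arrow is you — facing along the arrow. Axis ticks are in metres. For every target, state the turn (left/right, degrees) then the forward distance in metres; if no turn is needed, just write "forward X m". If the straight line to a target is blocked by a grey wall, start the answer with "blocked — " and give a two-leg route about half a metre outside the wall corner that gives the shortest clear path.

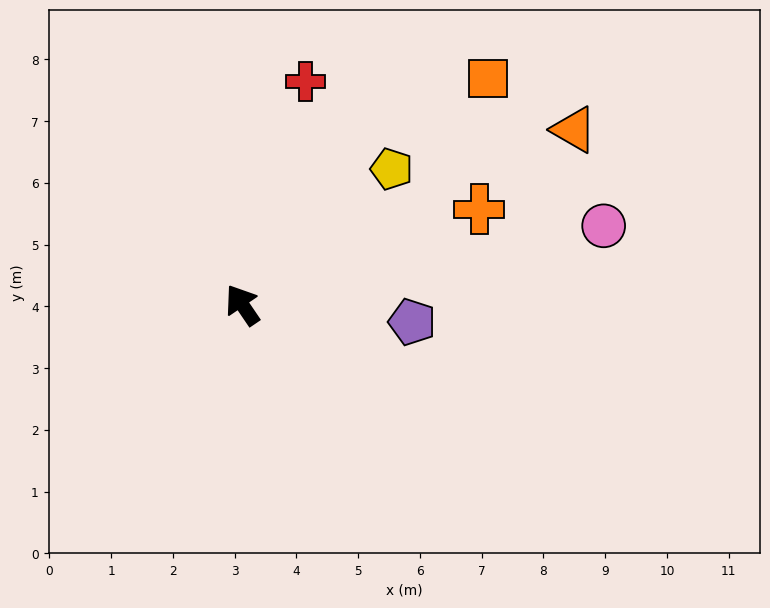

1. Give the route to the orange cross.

turn right 102°, forward 4.1 m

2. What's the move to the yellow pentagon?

turn right 82°, forward 3.3 m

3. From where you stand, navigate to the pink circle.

turn right 112°, forward 6.0 m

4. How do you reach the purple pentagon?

turn right 130°, forward 2.8 m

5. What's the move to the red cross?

turn right 50°, forward 3.8 m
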